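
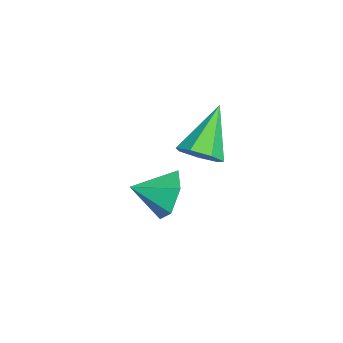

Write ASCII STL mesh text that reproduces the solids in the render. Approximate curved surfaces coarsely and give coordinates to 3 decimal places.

solid 
facet normal 0.689 -0.305 -0.657
outer loop
vertex 4.482 1.98 2.444
vertex 4.071 2.246 1.889
vertex 4.597 2.59 2.281
endloop
endfacet
facet normal 0.428 0.157 0.890
outer loop
vertex 4.482 1.98 2.444
vertex 4.597 2.59 2.281
vertex 2.789 2.814 3.111
endloop
endfacet
facet normal 0.689 -0.305 -0.657
outer loop
vertex 4.597 2.59 2.281
vertex 4.071 2.246 1.889
vertex 4.316 2.942 1.823
endloop
endfacet
facet normal 0.311 0.836 0.452
outer loop
vertex 4.597 2.59 2.281
vertex 4.316 2.942 1.823
vertex 2.789 2.814 3.111
endloop
endfacet
facet normal 0.690 -0.305 -0.657
outer loop
vertex 4.316 2.942 1.823
vertex 4.071 2.246 1.889
vertex 3.851 2.769 1.415
endloop
endfacet
facet normal -0.217 0.963 -0.161
outer loop
vertex 4.316 2.942 1.823
vertex 3.851 2.769 1.415
vertex 2.789 2.814 3.111
endloop
endfacet
facet normal 0.690 -0.305 -0.657
outer loop
vertex 3.851 2.769 1.415
vertex 4.071 2.246 1.889
vertex 3.552 2.203 1.364
endloop
endfacet
facet normal -0.755 0.442 -0.484
outer loop
vertex 3.851 2.769 1.415
vertex 3.552 2.203 1.364
vertex 2.789 2.814 3.111
endloop
endfacet
facet normal 0.689 -0.306 -0.657
outer loop
vertex 3.552 2.203 1.364
vertex 4.071 2.246 1.889
vertex 3.644 1.67 1.709
endloop
endfacet
facet normal -0.901 -0.334 -0.276
outer loop
vertex 3.552 2.203 1.364
vertex 3.644 1.67 1.709
vertex 2.789 2.814 3.111
endloop
endfacet
facet normal 0.689 -0.305 -0.658
outer loop
vertex 3.644 1.67 1.709
vertex 4.071 2.246 1.889
vertex 4.058 1.57 2.189
endloop
endfacet
facet normal -0.544 -0.781 0.306
outer loop
vertex 3.644 1.67 1.709
vertex 4.058 1.57 2.189
vertex 2.789 2.814 3.111
endloop
endfacet
facet normal 0.690 -0.305 -0.657
outer loop
vertex 4.058 1.57 2.189
vertex 4.071 2.246 1.889
vertex 4.482 1.98 2.444
endloop
endfacet
facet normal 0.048 -0.563 0.825
outer loop
vertex 4.058 1.57 2.189
vertex 4.482 1.98 2.444
vertex 2.789 2.814 3.111
endloop
endfacet
facet normal -0.106 0.923 -0.369
outer loop
vertex 3.233 1.089 -1.784
vertex 2.803 1.352 -1.003
vertex 3.727 1.43 -1.074
endloop
endfacet
facet normal 0.766 -0.594 -0.247
outer loop
vertex 3.233 1.089 -1.784
vertex 3.727 1.43 -1.074
vertex 2.937 0.188 -0.537
endloop
endfacet
facet normal -0.106 0.923 -0.369
outer loop
vertex 3.727 1.43 -1.074
vertex 2.803 1.352 -1.003
vertex 3.297 1.693 -0.292
endloop
endfacet
facet normal 0.799 -0.278 0.533
outer loop
vertex 3.727 1.43 -1.074
vertex 3.297 1.693 -0.292
vertex 2.937 0.188 -0.537
endloop
endfacet
facet normal -0.106 0.923 -0.369
outer loop
vertex 3.297 1.693 -0.292
vertex 2.803 1.352 -1.003
vertex 2.373 1.615 -0.221
endloop
endfacet
facet normal 0.091 -0.181 0.979
outer loop
vertex 3.297 1.693 -0.292
vertex 2.373 1.615 -0.221
vertex 2.937 0.188 -0.537
endloop
endfacet
facet normal -0.108 0.923 -0.370
outer loop
vertex 2.373 1.615 -0.221
vertex 2.803 1.352 -1.003
vertex 1.879 1.273 -0.931
endloop
endfacet
facet normal -0.651 -0.400 0.645
outer loop
vertex 2.373 1.615 -0.221
vertex 1.879 1.273 -0.931
vertex 2.937 0.188 -0.537
endloop
endfacet
facet normal -0.108 0.923 -0.370
outer loop
vertex 1.879 1.273 -0.931
vertex 2.803 1.352 -1.003
vertex 2.309 1.01 -1.713
endloop
endfacet
facet normal -0.684 -0.716 -0.135
outer loop
vertex 1.879 1.273 -0.931
vertex 2.309 1.01 -1.713
vertex 2.937 0.188 -0.537
endloop
endfacet
facet normal -0.107 0.923 -0.370
outer loop
vertex 2.309 1.01 -1.713
vertex 2.803 1.352 -1.003
vertex 3.233 1.089 -1.784
endloop
endfacet
facet normal 0.025 -0.813 -0.582
outer loop
vertex 2.309 1.01 -1.713
vertex 3.233 1.089 -1.784
vertex 2.937 0.188 -0.537
endloop
endfacet

endsolid


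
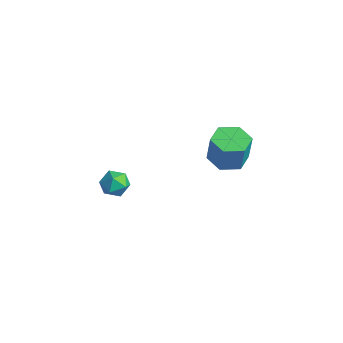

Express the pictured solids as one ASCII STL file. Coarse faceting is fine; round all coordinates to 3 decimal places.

solid 
facet normal -0.957 0.210 0.199
outer loop
vertex 0.672 -3.375 -0.895
vertex 0.501 -4.006 -1.052
vertex 0.667 -3.85 -0.419
endloop
endfacet
facet normal -0.521 0.607 0.600
outer loop
vertex 0.672 -3.375 -0.895
vertex 0.667 -3.85 -0.419
vertex 1.167 -3.4 -0.44
endloop
endfacet
facet normal -0.100 0.981 0.163
outer loop
vertex 0.672 -3.375 -0.895
vertex 1.167 -3.4 -0.44
vertex 1.31 -3.278 -1.086
endloop
endfacet
facet normal -0.276 0.816 -0.508
outer loop
vertex 0.672 -3.375 -0.895
vertex 1.31 -3.278 -1.086
vertex 0.898 -3.653 -1.464
endloop
endfacet
facet normal -0.806 0.339 -0.486
outer loop
vertex 0.672 -3.375 -0.895
vertex 0.898 -3.653 -1.464
vertex 0.501 -4.006 -1.052
endloop
endfacet
facet normal -0.108 0.165 0.980
outer loop
vertex 1.167 -3.4 -0.44
vertex 0.667 -3.85 -0.419
vertex 1.302 -4.047 -0.316
endloop
endfacet
facet normal -0.814 -0.477 0.331
outer loop
vertex 0.667 -3.85 -0.419
vertex 0.501 -4.006 -1.052
vertex 0.89 -4.422 -0.694
endloop
endfacet
facet normal -0.569 -0.268 -0.778
outer loop
vertex 0.501 -4.006 -1.052
vertex 0.898 -3.653 -1.464
vertex 1.033 -4.3 -1.34
endloop
endfacet
facet normal 0.288 0.504 -0.814
outer loop
vertex 0.898 -3.653 -1.464
vertex 1.31 -3.278 -1.086
vertex 1.533 -3.85 -1.361
endloop
endfacet
facet normal 0.574 0.772 0.273
outer loop
vertex 1.31 -3.278 -1.086
vertex 1.167 -3.4 -0.44
vertex 1.699 -3.694 -0.728
endloop
endfacet
facet normal 0.276 -0.816 0.508
outer loop
vertex 1.528 -4.325 -0.885
vertex 1.302 -4.047 -0.316
vertex 0.89 -4.422 -0.694
endloop
endfacet
facet normal 0.100 -0.981 -0.163
outer loop
vertex 1.528 -4.325 -0.885
vertex 0.89 -4.422 -0.694
vertex 1.033 -4.3 -1.34
endloop
endfacet
facet normal 0.521 -0.607 -0.600
outer loop
vertex 1.528 -4.325 -0.885
vertex 1.033 -4.3 -1.34
vertex 1.533 -3.85 -1.361
endloop
endfacet
facet normal 0.957 -0.210 -0.199
outer loop
vertex 1.528 -4.325 -0.885
vertex 1.533 -3.85 -1.361
vertex 1.699 -3.694 -0.728
endloop
endfacet
facet normal 0.806 -0.339 0.486
outer loop
vertex 1.528 -4.325 -0.885
vertex 1.699 -3.694 -0.728
vertex 1.302 -4.047 -0.316
endloop
endfacet
facet normal -0.288 -0.504 0.814
outer loop
vertex 0.89 -4.422 -0.694
vertex 1.302 -4.047 -0.316
vertex 0.667 -3.85 -0.419
endloop
endfacet
facet normal -0.574 -0.772 -0.273
outer loop
vertex 1.033 -4.3 -1.34
vertex 0.89 -4.422 -0.694
vertex 0.501 -4.006 -1.052
endloop
endfacet
facet normal 0.108 -0.165 -0.980
outer loop
vertex 1.533 -3.85 -1.361
vertex 1.033 -4.3 -1.34
vertex 0.898 -3.653 -1.464
endloop
endfacet
facet normal 0.814 0.477 -0.331
outer loop
vertex 1.699 -3.694 -0.728
vertex 1.533 -3.85 -1.361
vertex 1.31 -3.278 -1.086
endloop
endfacet
facet normal 0.569 0.268 0.778
outer loop
vertex 1.302 -4.047 -0.316
vertex 1.699 -3.694 -0.728
vertex 1.167 -3.4 -0.44
endloop
endfacet
facet normal -0.184 0.006 -0.983
outer loop
vertex 1.916 1.501 -1.925
vertex 1.074 1.424 -1.768
vertex 1.43 2.205 -1.83
endloop
endfacet
facet normal 0.805 0.575 -0.146
outer loop
vertex 1.916 1.501 -1.925
vertex 1.43 2.205 -1.83
vertex 2.169 1.492 -0.568
endloop
endfacet
facet normal 0.805 0.575 -0.146
outer loop
vertex 2.169 1.492 -0.568
vertex 1.43 2.205 -1.83
vertex 1.683 2.196 -0.473
endloop
endfacet
facet normal 0.183 -0.007 0.983
outer loop
vertex 2.169 1.492 -0.568
vertex 1.683 2.196 -0.473
vertex 1.326 1.416 -0.412
endloop
endfacet
facet normal -0.184 0.006 -0.983
outer loop
vertex 1.43 2.205 -1.83
vertex 1.074 1.424 -1.768
vertex 0.588 2.128 -1.673
endloop
endfacet
facet normal -0.087 0.996 0.023
outer loop
vertex 1.43 2.205 -1.83
vertex 0.588 2.128 -1.673
vertex 1.683 2.196 -0.473
endloop
endfacet
facet normal -0.087 0.996 0.023
outer loop
vertex 1.683 2.196 -0.473
vertex 0.588 2.128 -1.673
vertex 0.841 2.119 -0.317
endloop
endfacet
facet normal 0.183 -0.007 0.983
outer loop
vertex 1.683 2.196 -0.473
vertex 0.841 2.119 -0.317
vertex 1.326 1.416 -0.412
endloop
endfacet
facet normal -0.183 0.007 -0.983
outer loop
vertex 0.588 2.128 -1.673
vertex 1.074 1.424 -1.768
vertex 0.231 1.348 -1.612
endloop
endfacet
facet normal -0.891 0.421 0.169
outer loop
vertex 0.588 2.128 -1.673
vertex 0.231 1.348 -1.612
vertex 0.841 2.119 -0.317
endloop
endfacet
facet normal -0.891 0.421 0.169
outer loop
vertex 0.841 2.119 -0.317
vertex 0.231 1.348 -1.612
vertex 0.484 1.339 -0.255
endloop
endfacet
facet normal 0.184 -0.006 0.983
outer loop
vertex 0.841 2.119 -0.317
vertex 0.484 1.339 -0.255
vertex 1.326 1.416 -0.412
endloop
endfacet
facet normal -0.183 0.007 -0.983
outer loop
vertex 0.231 1.348 -1.612
vertex 1.074 1.424 -1.768
vertex 0.717 0.644 -1.707
endloop
endfacet
facet normal -0.805 -0.575 0.146
outer loop
vertex 0.231 1.348 -1.612
vertex 0.717 0.644 -1.707
vertex 0.484 1.339 -0.255
endloop
endfacet
facet normal -0.805 -0.575 0.146
outer loop
vertex 0.484 1.339 -0.255
vertex 0.717 0.644 -1.707
vertex 0.97 0.635 -0.35
endloop
endfacet
facet normal 0.184 -0.006 0.983
outer loop
vertex 0.484 1.339 -0.255
vertex 0.97 0.635 -0.35
vertex 1.326 1.416 -0.412
endloop
endfacet
facet normal -0.183 0.007 -0.983
outer loop
vertex 0.717 0.644 -1.707
vertex 1.074 1.424 -1.768
vertex 1.559 0.721 -1.863
endloop
endfacet
facet normal 0.087 -0.996 -0.023
outer loop
vertex 0.717 0.644 -1.707
vertex 1.559 0.721 -1.863
vertex 0.97 0.635 -0.35
endloop
endfacet
facet normal 0.087 -0.996 -0.023
outer loop
vertex 0.97 0.635 -0.35
vertex 1.559 0.721 -1.863
vertex 1.812 0.712 -0.507
endloop
endfacet
facet normal 0.184 -0.006 0.983
outer loop
vertex 0.97 0.635 -0.35
vertex 1.812 0.712 -0.507
vertex 1.326 1.416 -0.412
endloop
endfacet
facet normal -0.184 0.006 -0.983
outer loop
vertex 1.559 0.721 -1.863
vertex 1.074 1.424 -1.768
vertex 1.916 1.501 -1.925
endloop
endfacet
facet normal 0.891 -0.421 -0.169
outer loop
vertex 1.559 0.721 -1.863
vertex 1.916 1.501 -1.925
vertex 1.812 0.712 -0.507
endloop
endfacet
facet normal 0.891 -0.421 -0.169
outer loop
vertex 1.812 0.712 -0.507
vertex 1.916 1.501 -1.925
vertex 2.169 1.492 -0.568
endloop
endfacet
facet normal 0.183 -0.007 0.983
outer loop
vertex 1.812 0.712 -0.507
vertex 2.169 1.492 -0.568
vertex 1.326 1.416 -0.412
endloop
endfacet

endsolid


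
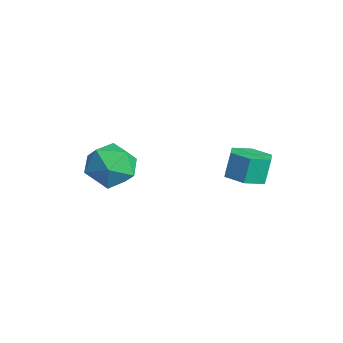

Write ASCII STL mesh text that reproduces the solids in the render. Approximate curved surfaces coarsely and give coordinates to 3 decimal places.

solid 
facet normal 0.185 -0.312 -0.932
outer loop
vertex 2.706 3.804 -0.811
vertex 1.971 3.42 -0.828
vertex 2.032 4.208 -1.08
endloop
endfacet
facet normal 0.555 0.816 -0.164
outer loop
vertex 2.706 3.804 -0.811
vertex 2.032 4.208 -1.08
vertex 2.505 4.145 0.204
endloop
endfacet
facet normal 0.554 0.816 -0.164
outer loop
vertex 2.505 4.145 0.204
vertex 2.032 4.208 -1.08
vertex 1.831 4.549 -0.064
endloop
endfacet
facet normal -0.184 0.312 0.932
outer loop
vertex 2.505 4.145 0.204
vertex 1.831 4.549 -0.064
vertex 1.769 3.76 0.188
endloop
endfacet
facet normal 0.185 -0.312 -0.932
outer loop
vertex 2.032 4.208 -1.08
vertex 1.971 3.42 -0.828
vertex 1.297 3.823 -1.097
endloop
endfacet
facet normal -0.426 0.829 -0.362
outer loop
vertex 2.032 4.208 -1.08
vertex 1.297 3.823 -1.097
vertex 1.831 4.549 -0.064
endloop
endfacet
facet normal -0.426 0.829 -0.362
outer loop
vertex 1.831 4.549 -0.064
vertex 1.297 3.823 -1.097
vertex 1.096 4.164 -0.081
endloop
endfacet
facet normal -0.185 0.312 0.932
outer loop
vertex 1.831 4.549 -0.064
vertex 1.096 4.164 -0.081
vertex 1.769 3.76 0.188
endloop
endfacet
facet normal 0.184 -0.314 -0.932
outer loop
vertex 1.297 3.823 -1.097
vertex 1.971 3.42 -0.828
vertex 1.235 3.035 -0.844
endloop
endfacet
facet normal -0.980 0.013 -0.198
outer loop
vertex 1.297 3.823 -1.097
vertex 1.235 3.035 -0.844
vertex 1.096 4.164 -0.081
endloop
endfacet
facet normal -0.980 0.014 -0.199
outer loop
vertex 1.096 4.164 -0.081
vertex 1.235 3.035 -0.844
vertex 1.034 3.376 0.171
endloop
endfacet
facet normal -0.185 0.313 0.932
outer loop
vertex 1.096 4.164 -0.081
vertex 1.034 3.376 0.171
vertex 1.769 3.76 0.188
endloop
endfacet
facet normal 0.184 -0.312 -0.932
outer loop
vertex 1.235 3.035 -0.844
vertex 1.971 3.42 -0.828
vertex 1.909 2.631 -0.576
endloop
endfacet
facet normal -0.554 -0.816 0.164
outer loop
vertex 1.235 3.035 -0.844
vertex 1.909 2.631 -0.576
vertex 1.034 3.376 0.171
endloop
endfacet
facet normal -0.555 -0.816 0.164
outer loop
vertex 1.034 3.376 0.171
vertex 1.909 2.631 -0.576
vertex 1.708 2.972 0.44
endloop
endfacet
facet normal -0.185 0.312 0.932
outer loop
vertex 1.034 3.376 0.171
vertex 1.708 2.972 0.44
vertex 1.769 3.76 0.188
endloop
endfacet
facet normal 0.185 -0.312 -0.932
outer loop
vertex 1.909 2.631 -0.576
vertex 1.971 3.42 -0.828
vertex 2.644 3.016 -0.559
endloop
endfacet
facet normal 0.426 -0.829 0.362
outer loop
vertex 1.909 2.631 -0.576
vertex 2.644 3.016 -0.559
vertex 1.708 2.972 0.44
endloop
endfacet
facet normal 0.426 -0.829 0.362
outer loop
vertex 1.708 2.972 0.44
vertex 2.644 3.016 -0.559
vertex 2.443 3.357 0.457
endloop
endfacet
facet normal -0.185 0.312 0.932
outer loop
vertex 1.708 2.972 0.44
vertex 2.443 3.357 0.457
vertex 1.769 3.76 0.188
endloop
endfacet
facet normal 0.185 -0.313 -0.932
outer loop
vertex 2.644 3.016 -0.559
vertex 1.971 3.42 -0.828
vertex 2.706 3.804 -0.811
endloop
endfacet
facet normal 0.980 -0.014 0.198
outer loop
vertex 2.644 3.016 -0.559
vertex 2.706 3.804 -0.811
vertex 2.443 3.357 0.457
endloop
endfacet
facet normal 0.980 -0.013 0.199
outer loop
vertex 2.443 3.357 0.457
vertex 2.706 3.804 -0.811
vertex 2.505 4.145 0.204
endloop
endfacet
facet normal -0.184 0.314 0.932
outer loop
vertex 2.443 3.357 0.457
vertex 2.505 4.145 0.204
vertex 1.769 3.76 0.188
endloop
endfacet
facet normal -0.296 0.796 -0.528
outer loop
vertex -2.241 0.685 -2.902
vertex -3.252 0.636 -2.41
vertex -2.43 1.249 -1.947
endloop
endfacet
facet normal 0.408 0.819 -0.403
outer loop
vertex -2.241 0.685 -2.902
vertex -2.43 1.249 -1.947
vertex -1.461 0.696 -2.091
endloop
endfacet
facet normal 0.700 0.228 -0.676
outer loop
vertex -2.241 0.685 -2.902
vertex -1.461 0.696 -2.091
vertex -1.684 -0.258 -2.644
endloop
endfacet
facet normal 0.178 -0.160 -0.971
outer loop
vertex -2.241 0.685 -2.902
vertex -1.684 -0.258 -2.644
vertex -2.791 -0.295 -2.841
endloop
endfacet
facet normal -0.437 0.191 -0.879
outer loop
vertex -2.241 0.685 -2.902
vertex -2.791 -0.295 -2.841
vertex -3.252 0.636 -2.41
endloop
endfacet
facet normal 0.506 0.808 0.303
outer loop
vertex -1.461 0.696 -2.091
vertex -2.43 1.249 -1.947
vertex -1.989 0.655 -1.099
endloop
endfacet
facet normal -0.631 0.770 0.101
outer loop
vertex -2.43 1.249 -1.947
vertex -3.252 0.636 -2.41
vertex -3.096 0.618 -1.296
endloop
endfacet
facet normal -0.859 -0.210 -0.466
outer loop
vertex -3.252 0.636 -2.41
vertex -2.791 -0.295 -2.841
vertex -3.319 -0.336 -1.849
endloop
endfacet
facet normal 0.135 -0.777 -0.615
outer loop
vertex -2.791 -0.295 -2.841
vertex -1.684 -0.258 -2.644
vertex -2.35 -0.889 -1.993
endloop
endfacet
facet normal 0.979 -0.148 -0.140
outer loop
vertex -1.684 -0.258 -2.644
vertex -1.461 0.696 -2.091
vertex -1.528 -0.276 -1.53
endloop
endfacet
facet normal -0.178 0.160 0.971
outer loop
vertex -2.539 -0.325 -1.038
vertex -1.989 0.655 -1.099
vertex -3.096 0.618 -1.296
endloop
endfacet
facet normal -0.700 -0.228 0.676
outer loop
vertex -2.539 -0.325 -1.038
vertex -3.096 0.618 -1.296
vertex -3.319 -0.336 -1.849
endloop
endfacet
facet normal -0.408 -0.819 0.403
outer loop
vertex -2.539 -0.325 -1.038
vertex -3.319 -0.336 -1.849
vertex -2.35 -0.889 -1.993
endloop
endfacet
facet normal 0.296 -0.796 0.528
outer loop
vertex -2.539 -0.325 -1.038
vertex -2.35 -0.889 -1.993
vertex -1.528 -0.276 -1.53
endloop
endfacet
facet normal 0.437 -0.191 0.879
outer loop
vertex -2.539 -0.325 -1.038
vertex -1.528 -0.276 -1.53
vertex -1.989 0.655 -1.099
endloop
endfacet
facet normal -0.135 0.777 0.615
outer loop
vertex -3.096 0.618 -1.296
vertex -1.989 0.655 -1.099
vertex -2.43 1.249 -1.947
endloop
endfacet
facet normal -0.979 0.148 0.140
outer loop
vertex -3.319 -0.336 -1.849
vertex -3.096 0.618 -1.296
vertex -3.252 0.636 -2.41
endloop
endfacet
facet normal -0.506 -0.808 -0.303
outer loop
vertex -2.35 -0.889 -1.993
vertex -3.319 -0.336 -1.849
vertex -2.791 -0.295 -2.841
endloop
endfacet
facet normal 0.631 -0.770 -0.101
outer loop
vertex -1.528 -0.276 -1.53
vertex -2.35 -0.889 -1.993
vertex -1.684 -0.258 -2.644
endloop
endfacet
facet normal 0.859 0.210 0.466
outer loop
vertex -1.989 0.655 -1.099
vertex -1.528 -0.276 -1.53
vertex -1.461 0.696 -2.091
endloop
endfacet

endsolid


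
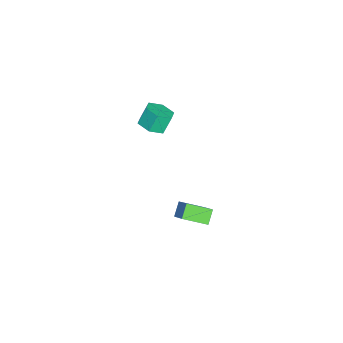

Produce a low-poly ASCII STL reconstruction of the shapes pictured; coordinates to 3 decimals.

solid 
facet normal -0.663 -0.334 -0.670
outer loop
vertex 2.549 -1.629 -3.808
vertex 1.917 -1.465 -3.265
vertex 2.436 -0.393 -4.313
endloop
endfacet
facet normal 0.745 -0.193 -0.639
outer loop
vertex 3.303 0.045 -3.435
vertex 2.549 -1.629 -3.808
vertex 2.436 -0.393 -4.313
endloop
endfacet
facet normal -0.662 -0.335 -0.671
outer loop
vertex 2.436 -0.393 -4.313
vertex 1.917 -1.465 -3.265
vertex 1.803 -0.229 -3.77
endloop
endfacet
facet normal -0.084 0.922 -0.377
outer loop
vertex 1.803 -0.229 -3.77
vertex 3.303 0.045 -3.435
vertex 2.436 -0.393 -4.313
endloop
endfacet
facet normal 0.084 -0.922 0.377
outer loop
vertex 2.549 -1.629 -3.808
vertex 2.784 -1.027 -2.387
vertex 1.917 -1.465 -3.265
endloop
endfacet
facet normal 0.744 -0.193 -0.640
outer loop
vertex 3.417 -1.191 -2.93
vertex 2.549 -1.629 -3.808
vertex 3.303 0.045 -3.435
endloop
endfacet
facet normal 0.084 -0.922 0.377
outer loop
vertex 3.417 -1.191 -2.93
vertex 2.784 -1.027 -2.387
vertex 2.549 -1.629 -3.808
endloop
endfacet
facet normal -0.745 0.192 0.639
outer loop
vertex 1.917 -1.465 -3.265
vertex 2.784 -1.027 -2.387
vertex 1.803 -0.229 -3.77
endloop
endfacet
facet normal -0.084 0.922 -0.377
outer loop
vertex 2.671 0.209 -2.892
vertex 3.303 0.045 -3.435
vertex 1.803 -0.229 -3.77
endloop
endfacet
facet normal -0.744 0.193 0.639
outer loop
vertex 1.803 -0.229 -3.77
vertex 2.784 -1.027 -2.387
vertex 2.671 0.209 -2.892
endloop
endfacet
facet normal 0.663 0.335 0.670
outer loop
vertex 2.671 0.209 -2.892
vertex 3.417 -1.191 -2.93
vertex 3.303 0.045 -3.435
endloop
endfacet
facet normal 0.662 0.335 0.671
outer loop
vertex 2.784 -1.027 -2.387
vertex 3.417 -1.191 -2.93
vertex 2.671 0.209 -2.892
endloop
endfacet
facet normal 0.316 -0.364 -0.876
outer loop
vertex 1.955 -2.197 2.275
vertex 1.478 -2.772 2.342
vertex 1.259 -2.141 2.001
endloop
endfacet
facet normal 0.198 0.928 -0.314
outer loop
vertex 1.955 -2.197 2.275
vertex 1.259 -2.141 2.001
vertex 1.638 -1.833 3.151
endloop
endfacet
facet normal 0.199 0.928 -0.314
outer loop
vertex 1.638 -1.833 3.151
vertex 1.259 -2.141 2.001
vertex 0.943 -1.777 2.877
endloop
endfacet
facet normal -0.316 0.364 0.876
outer loop
vertex 1.638 -1.833 3.151
vertex 0.943 -1.777 2.877
vertex 1.162 -2.408 3.218
endloop
endfacet
facet normal 0.317 -0.363 -0.876
outer loop
vertex 1.259 -2.141 2.001
vertex 1.478 -2.772 2.342
vertex 0.783 -2.716 2.067
endloop
endfacet
facet normal -0.704 0.529 -0.474
outer loop
vertex 1.259 -2.141 2.001
vertex 0.783 -2.716 2.067
vertex 0.943 -1.777 2.877
endloop
endfacet
facet normal -0.703 0.529 -0.474
outer loop
vertex 0.943 -1.777 2.877
vertex 0.783 -2.716 2.067
vertex 0.466 -2.352 2.943
endloop
endfacet
facet normal -0.317 0.363 0.876
outer loop
vertex 0.943 -1.777 2.877
vertex 0.466 -2.352 2.943
vertex 1.162 -2.408 3.218
endloop
endfacet
facet normal 0.317 -0.365 -0.876
outer loop
vertex 0.783 -2.716 2.067
vertex 1.478 -2.772 2.342
vertex 1.002 -3.347 2.409
endloop
endfacet
facet normal -0.902 -0.400 -0.160
outer loop
vertex 0.783 -2.716 2.067
vertex 1.002 -3.347 2.409
vertex 0.466 -2.352 2.943
endloop
endfacet
facet normal -0.902 -0.400 -0.160
outer loop
vertex 0.466 -2.352 2.943
vertex 1.002 -3.347 2.409
vertex 0.685 -2.983 3.285
endloop
endfacet
facet normal -0.317 0.365 0.876
outer loop
vertex 0.466 -2.352 2.943
vertex 0.685 -2.983 3.285
vertex 1.162 -2.408 3.218
endloop
endfacet
facet normal 0.316 -0.364 -0.876
outer loop
vertex 1.002 -3.347 2.409
vertex 1.478 -2.772 2.342
vertex 1.697 -3.403 2.683
endloop
endfacet
facet normal -0.199 -0.928 0.314
outer loop
vertex 1.002 -3.347 2.409
vertex 1.697 -3.403 2.683
vertex 0.685 -2.983 3.285
endloop
endfacet
facet normal -0.198 -0.928 0.314
outer loop
vertex 0.685 -2.983 3.285
vertex 1.697 -3.403 2.683
vertex 1.381 -3.039 3.559
endloop
endfacet
facet normal -0.316 0.364 0.876
outer loop
vertex 0.685 -2.983 3.285
vertex 1.381 -3.039 3.559
vertex 1.162 -2.408 3.218
endloop
endfacet
facet normal 0.317 -0.363 -0.876
outer loop
vertex 1.697 -3.403 2.683
vertex 1.478 -2.772 2.342
vertex 2.174 -2.828 2.617
endloop
endfacet
facet normal 0.704 -0.529 0.474
outer loop
vertex 1.697 -3.403 2.683
vertex 2.174 -2.828 2.617
vertex 1.381 -3.039 3.559
endloop
endfacet
facet normal 0.704 -0.528 0.474
outer loop
vertex 1.381 -3.039 3.559
vertex 2.174 -2.828 2.617
vertex 1.857 -2.464 3.493
endloop
endfacet
facet normal -0.317 0.363 0.876
outer loop
vertex 1.381 -3.039 3.559
vertex 1.857 -2.464 3.493
vertex 1.162 -2.408 3.218
endloop
endfacet
facet normal 0.317 -0.365 -0.876
outer loop
vertex 2.174 -2.828 2.617
vertex 1.478 -2.772 2.342
vertex 1.955 -2.197 2.275
endloop
endfacet
facet normal 0.902 0.400 0.160
outer loop
vertex 2.174 -2.828 2.617
vertex 1.955 -2.197 2.275
vertex 1.857 -2.464 3.493
endloop
endfacet
facet normal 0.902 0.400 0.160
outer loop
vertex 1.857 -2.464 3.493
vertex 1.955 -2.197 2.275
vertex 1.638 -1.833 3.151
endloop
endfacet
facet normal -0.317 0.365 0.876
outer loop
vertex 1.857 -2.464 3.493
vertex 1.638 -1.833 3.151
vertex 1.162 -2.408 3.218
endloop
endfacet

endsolid


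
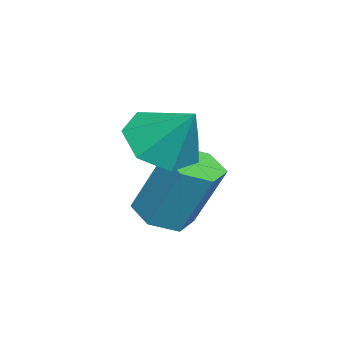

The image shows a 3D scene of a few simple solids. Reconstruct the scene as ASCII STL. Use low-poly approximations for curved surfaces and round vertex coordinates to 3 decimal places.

solid 
facet normal -0.363 -0.582 -0.728
outer loop
vertex -0.951 0.589 -1.516
vertex -1.752 0.888 -1.356
vertex -1.155 1.203 -1.905
endloop
endfacet
facet normal 0.950 0.312 -0.005
outer loop
vertex -0.951 0.589 -1.516
vertex -1.155 1.203 -1.905
vertex -1.288 1.632 -0.424
endloop
endfacet
facet normal -0.363 -0.581 -0.728
outer loop
vertex -1.155 1.203 -1.905
vertex -1.752 0.888 -1.356
vertex -1.809 1.58 -1.88
endloop
endfacet
facet normal 0.483 0.852 -0.203
outer loop
vertex -1.155 1.203 -1.905
vertex -1.809 1.58 -1.88
vertex -1.288 1.632 -0.424
endloop
endfacet
facet normal -0.362 -0.581 -0.728
outer loop
vertex -1.809 1.58 -1.88
vertex -1.752 0.888 -1.356
vertex -2.42 1.436 -1.461
endloop
endfacet
facet normal -0.204 0.978 0.038
outer loop
vertex -1.809 1.58 -1.88
vertex -2.42 1.436 -1.461
vertex -1.288 1.632 -0.424
endloop
endfacet
facet normal -0.362 -0.581 -0.729
outer loop
vertex -2.42 1.436 -1.461
vertex -1.752 0.888 -1.356
vertex -2.528 0.879 -0.963
endloop
endfacet
facet normal -0.596 0.596 0.538
outer loop
vertex -2.42 1.436 -1.461
vertex -2.528 0.879 -0.963
vertex -1.288 1.632 -0.424
endloop
endfacet
facet normal -0.362 -0.581 -0.729
outer loop
vertex -2.528 0.879 -0.963
vertex -1.752 0.888 -1.356
vertex -2.052 0.329 -0.761
endloop
endfacet
facet normal -0.396 -0.005 0.918
outer loop
vertex -2.528 0.879 -0.963
vertex -2.052 0.329 -0.761
vertex -1.288 1.632 -0.424
endloop
endfacet
facet normal -0.362 -0.581 -0.729
outer loop
vertex -2.052 0.329 -0.761
vertex -1.752 0.888 -1.356
vertex -1.35 0.2 -1.007
endloop
endfacet
facet normal 0.245 -0.375 0.894
outer loop
vertex -2.052 0.329 -0.761
vertex -1.35 0.2 -1.007
vertex -1.288 1.632 -0.424
endloop
endfacet
facet normal -0.363 -0.581 -0.728
outer loop
vertex -1.35 0.2 -1.007
vertex -1.752 0.888 -1.356
vertex -0.951 0.589 -1.516
endloop
endfacet
facet normal 0.844 -0.233 0.483
outer loop
vertex -1.35 0.2 -1.007
vertex -0.951 0.589 -1.516
vertex -1.288 1.632 -0.424
endloop
endfacet
facet normal -0.116 -0.421 -0.900
outer loop
vertex -1.239 0.721 -3.363
vertex -1.885 0.857 -3.343
vertex -1.463 1.294 -3.602
endloop
endfacet
facet normal 0.933 0.263 -0.244
outer loop
vertex -1.239 0.721 -3.363
vertex -1.463 1.294 -3.602
vertex -1.05 1.407 -1.897
endloop
endfacet
facet normal 0.934 0.262 -0.244
outer loop
vertex -1.05 1.407 -1.897
vertex -1.463 1.294 -3.602
vertex -1.273 1.98 -2.136
endloop
endfacet
facet normal 0.117 0.421 0.900
outer loop
vertex -1.05 1.407 -1.897
vertex -1.273 1.98 -2.136
vertex -1.695 1.543 -1.877
endloop
endfacet
facet normal -0.116 -0.421 -0.900
outer loop
vertex -1.463 1.294 -3.602
vertex -1.885 0.857 -3.343
vertex -2.109 1.43 -3.582
endloop
endfacet
facet normal 0.172 0.883 -0.436
outer loop
vertex -1.463 1.294 -3.602
vertex -2.109 1.43 -3.582
vertex -1.273 1.98 -2.136
endloop
endfacet
facet normal 0.172 0.883 -0.436
outer loop
vertex -1.273 1.98 -2.136
vertex -2.109 1.43 -3.582
vertex -1.919 2.116 -2.116
endloop
endfacet
facet normal 0.116 0.421 0.900
outer loop
vertex -1.273 1.98 -2.136
vertex -1.919 2.116 -2.116
vertex -1.695 1.543 -1.877
endloop
endfacet
facet normal -0.117 -0.421 -0.900
outer loop
vertex -2.109 1.43 -3.582
vertex -1.885 0.857 -3.343
vertex -2.53 0.993 -3.323
endloop
endfacet
facet normal -0.761 0.620 -0.191
outer loop
vertex -2.109 1.43 -3.582
vertex -2.53 0.993 -3.323
vertex -1.919 2.116 -2.116
endloop
endfacet
facet normal -0.760 0.620 -0.192
outer loop
vertex -1.919 2.116 -2.116
vertex -2.53 0.993 -3.323
vertex -2.341 1.679 -1.857
endloop
endfacet
facet normal 0.116 0.421 0.900
outer loop
vertex -1.919 2.116 -2.116
vertex -2.341 1.679 -1.857
vertex -1.695 1.543 -1.877
endloop
endfacet
facet normal -0.117 -0.421 -0.900
outer loop
vertex -2.53 0.993 -3.323
vertex -1.885 0.857 -3.343
vertex -2.307 0.42 -3.084
endloop
endfacet
facet normal -0.934 -0.262 0.243
outer loop
vertex -2.53 0.993 -3.323
vertex -2.307 0.42 -3.084
vertex -2.341 1.679 -1.857
endloop
endfacet
facet normal -0.933 -0.263 0.244
outer loop
vertex -2.341 1.679 -1.857
vertex -2.307 0.42 -3.084
vertex -2.117 1.106 -1.618
endloop
endfacet
facet normal 0.116 0.421 0.900
outer loop
vertex -2.341 1.679 -1.857
vertex -2.117 1.106 -1.618
vertex -1.695 1.543 -1.877
endloop
endfacet
facet normal -0.116 -0.421 -0.900
outer loop
vertex -2.307 0.42 -3.084
vertex -1.885 0.857 -3.343
vertex -1.661 0.284 -3.104
endloop
endfacet
facet normal -0.172 -0.883 0.436
outer loop
vertex -2.307 0.42 -3.084
vertex -1.661 0.284 -3.104
vertex -2.117 1.106 -1.618
endloop
endfacet
facet normal -0.172 -0.883 0.436
outer loop
vertex -2.117 1.106 -1.618
vertex -1.661 0.284 -3.104
vertex -1.471 0.97 -1.638
endloop
endfacet
facet normal 0.116 0.421 0.900
outer loop
vertex -2.117 1.106 -1.618
vertex -1.471 0.97 -1.638
vertex -1.695 1.543 -1.877
endloop
endfacet
facet normal -0.116 -0.421 -0.900
outer loop
vertex -1.661 0.284 -3.104
vertex -1.885 0.857 -3.343
vertex -1.239 0.721 -3.363
endloop
endfacet
facet normal 0.760 -0.621 0.192
outer loop
vertex -1.661 0.284 -3.104
vertex -1.239 0.721 -3.363
vertex -1.471 0.97 -1.638
endloop
endfacet
facet normal 0.761 -0.620 0.192
outer loop
vertex -1.471 0.97 -1.638
vertex -1.239 0.721 -3.363
vertex -1.05 1.407 -1.897
endloop
endfacet
facet normal 0.117 0.421 0.900
outer loop
vertex -1.471 0.97 -1.638
vertex -1.05 1.407 -1.897
vertex -1.695 1.543 -1.877
endloop
endfacet

endsolid


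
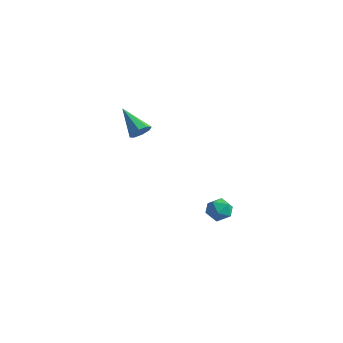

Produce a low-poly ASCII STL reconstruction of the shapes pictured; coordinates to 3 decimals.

solid 
facet normal -0.763 0.555 0.330
outer loop
vertex 1.372 1.956 -2.95
vertex 1.098 1.364 -2.587
vertex 1.579 1.822 -2.245
endloop
endfacet
facet normal -0.179 0.956 0.234
outer loop
vertex 1.372 1.956 -2.95
vertex 1.579 1.822 -2.245
vertex 2.086 2.04 -2.748
endloop
endfacet
facet normal 0.022 0.894 -0.448
outer loop
vertex 1.372 1.956 -2.95
vertex 2.086 2.04 -2.748
vertex 1.918 1.717 -3.4
endloop
endfacet
facet normal -0.438 0.457 -0.774
outer loop
vertex 1.372 1.956 -2.95
vertex 1.918 1.717 -3.4
vertex 1.307 1.3 -3.3
endloop
endfacet
facet normal -0.923 0.248 -0.293
outer loop
vertex 1.372 1.956 -2.95
vertex 1.307 1.3 -3.3
vertex 1.098 1.364 -2.587
endloop
endfacet
facet normal 0.342 0.686 0.642
outer loop
vertex 2.086 2.04 -2.748
vertex 1.579 1.822 -2.245
vertex 2.253 1.5 -2.26
endloop
endfacet
facet normal -0.604 0.040 0.796
outer loop
vertex 1.579 1.822 -2.245
vertex 1.098 1.364 -2.587
vertex 1.642 1.083 -2.16
endloop
endfacet
facet normal -0.863 -0.458 -0.212
outer loop
vertex 1.098 1.364 -2.587
vertex 1.307 1.3 -3.3
vertex 1.474 0.76 -2.812
endloop
endfacet
facet normal -0.080 -0.121 -0.990
outer loop
vertex 1.307 1.3 -3.3
vertex 1.918 1.717 -3.4
vertex 1.981 0.978 -3.315
endloop
endfacet
facet normal 0.665 0.586 -0.462
outer loop
vertex 1.918 1.717 -3.4
vertex 2.086 2.04 -2.748
vertex 2.462 1.436 -2.973
endloop
endfacet
facet normal 0.438 -0.457 0.774
outer loop
vertex 2.188 0.844 -2.61
vertex 2.253 1.5 -2.26
vertex 1.642 1.083 -2.16
endloop
endfacet
facet normal -0.022 -0.894 0.448
outer loop
vertex 2.188 0.844 -2.61
vertex 1.642 1.083 -2.16
vertex 1.474 0.76 -2.812
endloop
endfacet
facet normal 0.179 -0.956 -0.234
outer loop
vertex 2.188 0.844 -2.61
vertex 1.474 0.76 -2.812
vertex 1.981 0.978 -3.315
endloop
endfacet
facet normal 0.763 -0.555 -0.330
outer loop
vertex 2.188 0.844 -2.61
vertex 1.981 0.978 -3.315
vertex 2.462 1.436 -2.973
endloop
endfacet
facet normal 0.923 -0.248 0.293
outer loop
vertex 2.188 0.844 -2.61
vertex 2.462 1.436 -2.973
vertex 2.253 1.5 -2.26
endloop
endfacet
facet normal 0.080 0.121 0.990
outer loop
vertex 1.642 1.083 -2.16
vertex 2.253 1.5 -2.26
vertex 1.579 1.822 -2.245
endloop
endfacet
facet normal -0.665 -0.586 0.462
outer loop
vertex 1.474 0.76 -2.812
vertex 1.642 1.083 -2.16
vertex 1.098 1.364 -2.587
endloop
endfacet
facet normal -0.342 -0.686 -0.642
outer loop
vertex 1.981 0.978 -3.315
vertex 1.474 0.76 -2.812
vertex 1.307 1.3 -3.3
endloop
endfacet
facet normal 0.604 -0.040 -0.796
outer loop
vertex 2.462 1.436 -2.973
vertex 1.981 0.978 -3.315
vertex 1.918 1.717 -3.4
endloop
endfacet
facet normal 0.863 0.458 0.212
outer loop
vertex 2.253 1.5 -2.26
vertex 2.462 1.436 -2.973
vertex 2.086 2.04 -2.748
endloop
endfacet
facet normal 0.788 -0.128 -0.602
outer loop
vertex 0.361 -2.654 3.82
vertex 0.128 -2.286 3.437
vertex 0.484 -2.234 3.892
endloop
endfacet
facet normal 0.283 -0.242 0.928
outer loop
vertex 0.361 -2.654 3.82
vertex 0.484 -2.234 3.892
vertex -1.188 -2.074 4.443
endloop
endfacet
facet normal 0.788 -0.128 -0.602
outer loop
vertex 0.484 -2.234 3.892
vertex 0.128 -2.286 3.437
vertex 0.399 -1.844 3.698
endloop
endfacet
facet normal 0.316 0.477 0.820
outer loop
vertex 0.484 -2.234 3.892
vertex 0.399 -1.844 3.698
vertex -1.188 -2.074 4.443
endloop
endfacet
facet normal 0.788 -0.128 -0.602
outer loop
vertex 0.399 -1.844 3.698
vertex 0.128 -2.286 3.437
vertex 0.155 -1.713 3.351
endloop
endfacet
facet normal 0.023 0.941 0.339
outer loop
vertex 0.399 -1.844 3.698
vertex 0.155 -1.713 3.351
vertex -1.188 -2.074 4.443
endloop
endfacet
facet normal 0.787 -0.128 -0.603
outer loop
vertex 0.155 -1.713 3.351
vertex 0.128 -2.286 3.437
vertex -0.105 -1.917 3.055
endloop
endfacet
facet normal -0.424 0.876 -0.231
outer loop
vertex 0.155 -1.713 3.351
vertex -0.105 -1.917 3.055
vertex -1.188 -2.074 4.443
endloop
endfacet
facet normal 0.788 -0.126 -0.602
outer loop
vertex -0.105 -1.917 3.055
vertex 0.128 -2.286 3.437
vertex -0.228 -2.337 2.982
endloop
endfacet
facet normal -0.764 0.321 -0.560
outer loop
vertex -0.105 -1.917 3.055
vertex -0.228 -2.337 2.982
vertex -1.188 -2.074 4.443
endloop
endfacet
facet normal 0.788 -0.126 -0.603
outer loop
vertex -0.228 -2.337 2.982
vertex 0.128 -2.286 3.437
vertex -0.142 -2.727 3.176
endloop
endfacet
facet normal -0.797 -0.401 -0.452
outer loop
vertex -0.228 -2.337 2.982
vertex -0.142 -2.727 3.176
vertex -1.188 -2.074 4.443
endloop
endfacet
facet normal 0.788 -0.126 -0.602
outer loop
vertex -0.142 -2.727 3.176
vertex 0.128 -2.286 3.437
vertex 0.102 -2.859 3.523
endloop
endfacet
facet normal -0.505 -0.862 0.027
outer loop
vertex -0.142 -2.727 3.176
vertex 0.102 -2.859 3.523
vertex -1.188 -2.074 4.443
endloop
endfacet
facet normal 0.789 -0.126 -0.601
outer loop
vertex 0.102 -2.859 3.523
vertex 0.128 -2.286 3.437
vertex 0.361 -2.654 3.82
endloop
endfacet
facet normal -0.057 -0.798 0.600
outer loop
vertex 0.102 -2.859 3.523
vertex 0.361 -2.654 3.82
vertex -1.188 -2.074 4.443
endloop
endfacet

endsolid


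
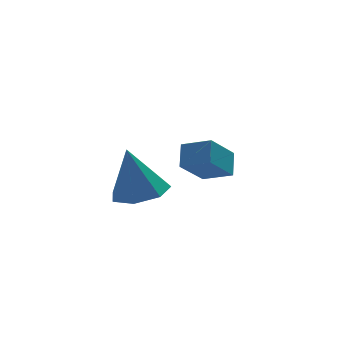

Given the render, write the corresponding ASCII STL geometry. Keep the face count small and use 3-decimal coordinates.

solid 
facet normal 0.173 -0.180 -0.968
outer loop
vertex -1.229 0.907 -0.488
vertex -1.89 0.475 -0.526
vertex -1.8 1.249 -0.654
endloop
endfacet
facet normal 0.401 0.843 0.358
outer loop
vertex -1.229 0.907 -0.488
vertex -1.8 1.249 -0.654
vertex -2.15 0.745 0.926
endloop
endfacet
facet normal 0.174 -0.180 -0.968
outer loop
vertex -1.8 1.249 -0.654
vertex -1.89 0.475 -0.526
vertex -2.438 1.008 -0.724
endloop
endfacet
facet normal -0.366 0.907 0.208
outer loop
vertex -1.8 1.249 -0.654
vertex -2.438 1.008 -0.724
vertex -2.15 0.745 0.926
endloop
endfacet
facet normal 0.175 -0.180 -0.968
outer loop
vertex -2.438 1.008 -0.724
vertex -1.89 0.475 -0.526
vertex -2.663 0.365 -0.645
endloop
endfacet
facet normal -0.913 0.346 0.215
outer loop
vertex -2.438 1.008 -0.724
vertex -2.663 0.365 -0.645
vertex -2.15 0.745 0.926
endloop
endfacet
facet normal 0.175 -0.181 -0.968
outer loop
vertex -2.663 0.365 -0.645
vertex -1.89 0.475 -0.526
vertex -2.306 -0.195 -0.476
endloop
endfacet
facet normal -0.830 -0.417 0.372
outer loop
vertex -2.663 0.365 -0.645
vertex -2.306 -0.195 -0.476
vertex -2.15 0.745 0.926
endloop
endfacet
facet normal 0.174 -0.180 -0.968
outer loop
vertex -2.306 -0.195 -0.476
vertex -1.89 0.475 -0.526
vertex -1.635 -0.251 -0.345
endloop
endfacet
facet normal -0.177 -0.808 0.562
outer loop
vertex -2.306 -0.195 -0.476
vertex -1.635 -0.251 -0.345
vertex -2.15 0.745 0.926
endloop
endfacet
facet normal 0.174 -0.180 -0.968
outer loop
vertex -1.635 -0.251 -0.345
vertex -1.89 0.475 -0.526
vertex -1.156 0.239 -0.35
endloop
endfacet
facet normal 0.552 -0.533 0.641
outer loop
vertex -1.635 -0.251 -0.345
vertex -1.156 0.239 -0.35
vertex -2.15 0.745 0.926
endloop
endfacet
facet normal 0.174 -0.181 -0.968
outer loop
vertex -1.156 0.239 -0.35
vertex -1.89 0.475 -0.526
vertex -1.229 0.907 -0.488
endloop
endfacet
facet normal 0.810 0.202 0.551
outer loop
vertex -1.156 0.239 -0.35
vertex -1.229 0.907 -0.488
vertex -2.15 0.745 0.926
endloop
endfacet
facet normal -0.651 -0.307 0.695
outer loop
vertex 0.599 1.959 -0.8
vertex 0.859 2.531 -0.304
vertex -0.039 2.543 -1.14
endloop
endfacet
facet normal -0.325 -0.715 -0.619
outer loop
vertex 0.781 2.929 -2.016
vertex 0.599 1.959 -0.8
vertex -0.039 2.543 -1.14
endloop
endfacet
facet normal -0.651 -0.305 0.695
outer loop
vertex -0.039 2.543 -1.14
vertex 0.859 2.531 -0.304
vertex 0.221 3.115 -0.645
endloop
endfacet
facet normal -0.686 0.628 -0.366
outer loop
vertex 0.221 3.115 -0.645
vertex 0.781 2.929 -2.016
vertex -0.039 2.543 -1.14
endloop
endfacet
facet normal 0.686 -0.629 0.365
outer loop
vertex 0.599 1.959 -0.8
vertex 1.679 2.917 -1.18
vertex 0.859 2.531 -0.304
endloop
endfacet
facet normal -0.324 -0.715 -0.619
outer loop
vertex 1.419 2.345 -1.675
vertex 0.599 1.959 -0.8
vertex 0.781 2.929 -2.016
endloop
endfacet
facet normal 0.686 -0.629 0.366
outer loop
vertex 1.419 2.345 -1.675
vertex 1.679 2.917 -1.18
vertex 0.599 1.959 -0.8
endloop
endfacet
facet normal 0.324 0.716 0.619
outer loop
vertex 0.859 2.531 -0.304
vertex 1.679 2.917 -1.18
vertex 0.221 3.115 -0.645
endloop
endfacet
facet normal -0.686 0.629 -0.366
outer loop
vertex 1.041 3.501 -1.52
vertex 0.781 2.929 -2.016
vertex 0.221 3.115 -0.645
endloop
endfacet
facet normal 0.324 0.715 0.619
outer loop
vertex 0.221 3.115 -0.645
vertex 1.679 2.917 -1.18
vertex 1.041 3.501 -1.52
endloop
endfacet
facet normal 0.651 0.306 -0.694
outer loop
vertex 1.041 3.501 -1.52
vertex 1.419 2.345 -1.675
vertex 0.781 2.929 -2.016
endloop
endfacet
facet normal 0.650 0.306 -0.695
outer loop
vertex 1.679 2.917 -1.18
vertex 1.419 2.345 -1.675
vertex 1.041 3.501 -1.52
endloop
endfacet

endsolid


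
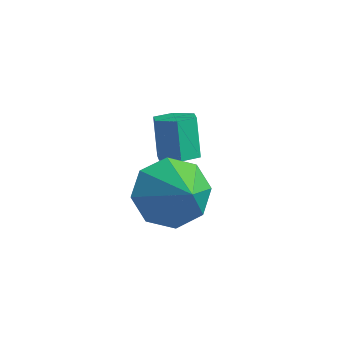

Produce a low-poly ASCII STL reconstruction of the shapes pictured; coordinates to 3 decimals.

solid 
facet normal -0.778 0.305 -0.550
outer loop
vertex -0.113 1.393 0.851
vertex -0.679 1.04 1.456
vertex -0.286 1.842 1.345
endloop
endfacet
facet normal 0.919 0.392 -0.035
outer loop
vertex -0.113 1.393 0.851
vertex -0.286 1.842 1.345
vertex 0.239 0.68 2.104
endloop
endfacet
facet normal -0.777 0.305 -0.550
outer loop
vertex -0.286 1.842 1.345
vertex -0.679 1.04 1.456
vertex -0.689 1.821 1.903
endloop
endfacet
facet normal 0.636 0.602 0.482
outer loop
vertex -0.286 1.842 1.345
vertex -0.689 1.821 1.903
vertex 0.239 0.68 2.104
endloop
endfacet
facet normal -0.778 0.305 -0.550
outer loop
vertex -0.689 1.821 1.903
vertex -0.679 1.04 1.456
vertex -1.086 1.342 2.199
endloop
endfacet
facet normal 0.243 0.356 0.902
outer loop
vertex -0.689 1.821 1.903
vertex -1.086 1.342 2.199
vertex 0.239 0.68 2.104
endloop
endfacet
facet normal -0.777 0.305 -0.550
outer loop
vertex -1.086 1.342 2.199
vertex -0.679 1.04 1.456
vertex -1.245 0.687 2.06
endloop
endfacet
facet normal -0.030 -0.201 0.979
outer loop
vertex -1.086 1.342 2.199
vertex -1.245 0.687 2.06
vertex 0.239 0.68 2.104
endloop
endfacet
facet normal -0.777 0.305 -0.550
outer loop
vertex -1.245 0.687 2.06
vertex -0.679 1.04 1.456
vertex -1.072 0.238 1.567
endloop
endfacet
facet normal -0.023 -0.743 0.669
outer loop
vertex -1.245 0.687 2.06
vertex -1.072 0.238 1.567
vertex 0.239 0.68 2.104
endloop
endfacet
facet normal -0.778 0.305 -0.549
outer loop
vertex -1.072 0.238 1.567
vertex -0.679 1.04 1.456
vertex -0.669 0.259 1.008
endloop
endfacet
facet normal 0.260 -0.954 0.151
outer loop
vertex -1.072 0.238 1.567
vertex -0.669 0.259 1.008
vertex 0.239 0.68 2.104
endloop
endfacet
facet normal -0.778 0.305 -0.549
outer loop
vertex -0.669 0.259 1.008
vertex -0.679 1.04 1.456
vertex -0.272 0.738 0.712
endloop
endfacet
facet normal 0.653 -0.708 -0.269
outer loop
vertex -0.669 0.259 1.008
vertex -0.272 0.738 0.712
vertex 0.239 0.68 2.104
endloop
endfacet
facet normal -0.778 0.305 -0.549
outer loop
vertex -0.272 0.738 0.712
vertex -0.679 1.04 1.456
vertex -0.113 1.393 0.851
endloop
endfacet
facet normal 0.926 -0.151 -0.346
outer loop
vertex -0.272 0.738 0.712
vertex -0.113 1.393 0.851
vertex 0.239 0.68 2.104
endloop
endfacet
facet normal 0.320 -0.224 -0.921
outer loop
vertex -1.977 2.735 0.829
vertex -2.344 3.057 0.623
vertex -1.864 3.245 0.744
endloop
endfacet
facet normal 0.923 -0.145 0.356
outer loop
vertex -1.977 2.735 0.829
vertex -1.864 3.245 0.744
vertex -2.329 2.98 1.842
endloop
endfacet
facet normal 0.923 -0.147 0.355
outer loop
vertex -2.329 2.98 1.842
vertex -1.864 3.245 0.744
vertex -2.215 3.491 1.757
endloop
endfacet
facet normal -0.317 0.224 0.921
outer loop
vertex -2.329 2.98 1.842
vertex -2.215 3.491 1.757
vertex -2.696 3.303 1.637
endloop
endfacet
facet normal 0.319 -0.222 -0.921
outer loop
vertex -1.864 3.245 0.744
vertex -2.344 3.057 0.623
vertex -2.231 3.568 0.539
endloop
endfacet
facet normal 0.648 0.761 0.040
outer loop
vertex -1.864 3.245 0.744
vertex -2.231 3.568 0.539
vertex -2.215 3.491 1.757
endloop
endfacet
facet normal 0.648 0.761 0.040
outer loop
vertex -2.215 3.491 1.757
vertex -2.231 3.568 0.539
vertex -2.582 3.814 1.552
endloop
endfacet
facet normal -0.317 0.224 0.921
outer loop
vertex -2.215 3.491 1.757
vertex -2.582 3.814 1.552
vertex -2.696 3.303 1.637
endloop
endfacet
facet normal 0.319 -0.222 -0.921
outer loop
vertex -2.231 3.568 0.539
vertex -2.344 3.057 0.623
vertex -2.711 3.38 0.418
endloop
endfacet
facet normal -0.276 0.908 -0.316
outer loop
vertex -2.231 3.568 0.539
vertex -2.711 3.38 0.418
vertex -2.582 3.814 1.552
endloop
endfacet
facet normal -0.277 0.907 -0.316
outer loop
vertex -2.582 3.814 1.552
vertex -2.711 3.38 0.418
vertex -3.063 3.625 1.431
endloop
endfacet
facet normal -0.320 0.224 0.921
outer loop
vertex -2.582 3.814 1.552
vertex -3.063 3.625 1.431
vertex -2.696 3.303 1.637
endloop
endfacet
facet normal 0.317 -0.224 -0.921
outer loop
vertex -2.711 3.38 0.418
vertex -2.344 3.057 0.623
vertex -2.825 2.869 0.503
endloop
endfacet
facet normal -0.923 0.147 -0.356
outer loop
vertex -2.711 3.38 0.418
vertex -2.825 2.869 0.503
vertex -3.063 3.625 1.431
endloop
endfacet
facet normal -0.923 0.145 -0.355
outer loop
vertex -3.063 3.625 1.431
vertex -2.825 2.869 0.503
vertex -3.176 3.115 1.516
endloop
endfacet
facet normal -0.320 0.224 0.921
outer loop
vertex -3.063 3.625 1.431
vertex -3.176 3.115 1.516
vertex -2.696 3.303 1.637
endloop
endfacet
facet normal 0.317 -0.224 -0.921
outer loop
vertex -2.825 2.869 0.503
vertex -2.344 3.057 0.623
vertex -2.458 2.546 0.708
endloop
endfacet
facet normal -0.648 -0.761 -0.040
outer loop
vertex -2.825 2.869 0.503
vertex -2.458 2.546 0.708
vertex -3.176 3.115 1.516
endloop
endfacet
facet normal -0.648 -0.761 -0.040
outer loop
vertex -3.176 3.115 1.516
vertex -2.458 2.546 0.708
vertex -2.809 2.792 1.721
endloop
endfacet
facet normal -0.319 0.222 0.921
outer loop
vertex -3.176 3.115 1.516
vertex -2.809 2.792 1.721
vertex -2.696 3.303 1.637
endloop
endfacet
facet normal 0.320 -0.224 -0.921
outer loop
vertex -2.458 2.546 0.708
vertex -2.344 3.057 0.623
vertex -1.977 2.735 0.829
endloop
endfacet
facet normal 0.277 -0.907 0.316
outer loop
vertex -2.458 2.546 0.708
vertex -1.977 2.735 0.829
vertex -2.809 2.792 1.721
endloop
endfacet
facet normal 0.276 -0.908 0.316
outer loop
vertex -2.809 2.792 1.721
vertex -1.977 2.735 0.829
vertex -2.329 2.98 1.842
endloop
endfacet
facet normal -0.319 0.222 0.921
outer loop
vertex -2.809 2.792 1.721
vertex -2.329 2.98 1.842
vertex -2.696 3.303 1.637
endloop
endfacet

endsolid


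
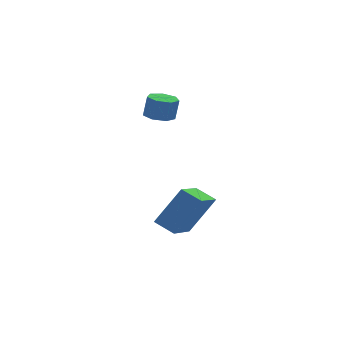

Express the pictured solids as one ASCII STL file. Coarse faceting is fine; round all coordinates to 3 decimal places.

solid 
facet normal -0.182 -0.014 -0.983
outer loop
vertex 2.77 -0.034 0.338
vertex 2.136 -0.277 0.459
vertex 2.343 0.379 0.411
endloop
endfacet
facet normal 0.677 0.724 -0.135
outer loop
vertex 2.77 -0.034 0.338
vertex 2.343 0.379 0.411
vertex 2.959 -0.02 1.361
endloop
endfacet
facet normal 0.677 0.724 -0.135
outer loop
vertex 2.959 -0.02 1.361
vertex 2.343 0.379 0.411
vertex 2.531 0.394 1.434
endloop
endfacet
facet normal 0.181 0.013 0.983
outer loop
vertex 2.959 -0.02 1.361
vertex 2.531 0.394 1.434
vertex 2.324 -0.263 1.481
endloop
endfacet
facet normal -0.182 -0.015 -0.983
outer loop
vertex 2.343 0.379 0.411
vertex 2.136 -0.277 0.459
vertex 1.76 0.298 0.52
endloop
endfacet
facet normal -0.136 0.991 0.010
outer loop
vertex 2.343 0.379 0.411
vertex 1.76 0.298 0.52
vertex 2.531 0.394 1.434
endloop
endfacet
facet normal -0.137 0.990 0.012
outer loop
vertex 2.531 0.394 1.434
vertex 1.76 0.298 0.52
vertex 1.948 0.312 1.543
endloop
endfacet
facet normal 0.182 0.013 0.983
outer loop
vertex 2.531 0.394 1.434
vertex 1.948 0.312 1.543
vertex 2.324 -0.263 1.481
endloop
endfacet
facet normal -0.180 -0.013 -0.984
outer loop
vertex 1.76 0.298 0.52
vertex 2.136 -0.277 0.459
vertex 1.46 -0.216 0.582
endloop
endfacet
facet normal -0.846 0.512 0.149
outer loop
vertex 1.76 0.298 0.52
vertex 1.46 -0.216 0.582
vertex 1.948 0.312 1.543
endloop
endfacet
facet normal -0.846 0.512 0.149
outer loop
vertex 1.948 0.312 1.543
vertex 1.46 -0.216 0.582
vertex 1.648 -0.202 1.605
endloop
endfacet
facet normal 0.182 0.013 0.983
outer loop
vertex 1.948 0.312 1.543
vertex 1.648 -0.202 1.605
vertex 2.324 -0.263 1.481
endloop
endfacet
facet normal -0.180 -0.015 -0.984
outer loop
vertex 1.46 -0.216 0.582
vertex 2.136 -0.277 0.459
vertex 1.669 -0.776 0.552
endloop
endfacet
facet normal -0.920 -0.352 0.174
outer loop
vertex 1.46 -0.216 0.582
vertex 1.669 -0.776 0.552
vertex 1.648 -0.202 1.605
endloop
endfacet
facet normal -0.919 -0.353 0.174
outer loop
vertex 1.648 -0.202 1.605
vertex 1.669 -0.776 0.552
vertex 1.857 -0.762 1.574
endloop
endfacet
facet normal 0.182 0.013 0.983
outer loop
vertex 1.648 -0.202 1.605
vertex 1.857 -0.762 1.574
vertex 2.324 -0.263 1.481
endloop
endfacet
facet normal -0.182 -0.013 -0.983
outer loop
vertex 1.669 -0.776 0.552
vertex 2.136 -0.277 0.459
vertex 2.229 -0.961 0.451
endloop
endfacet
facet normal -0.302 -0.951 0.069
outer loop
vertex 1.669 -0.776 0.552
vertex 2.229 -0.961 0.451
vertex 1.857 -0.762 1.574
endloop
endfacet
facet normal -0.300 -0.952 0.069
outer loop
vertex 1.857 -0.762 1.574
vertex 2.229 -0.961 0.451
vertex 2.418 -0.946 1.474
endloop
endfacet
facet normal 0.180 0.015 0.984
outer loop
vertex 1.857 -0.762 1.574
vertex 2.418 -0.946 1.474
vertex 2.324 -0.263 1.481
endloop
endfacet
facet normal -0.181 -0.013 -0.983
outer loop
vertex 2.229 -0.961 0.451
vertex 2.136 -0.277 0.459
vertex 2.72 -0.63 0.356
endloop
endfacet
facet normal 0.545 -0.834 -0.088
outer loop
vertex 2.229 -0.961 0.451
vertex 2.72 -0.63 0.356
vertex 2.418 -0.946 1.474
endloop
endfacet
facet normal 0.545 -0.834 -0.089
outer loop
vertex 2.418 -0.946 1.474
vertex 2.72 -0.63 0.356
vertex 2.908 -0.616 1.379
endloop
endfacet
facet normal 0.181 0.015 0.983
outer loop
vertex 2.418 -0.946 1.474
vertex 2.908 -0.616 1.379
vertex 2.324 -0.263 1.481
endloop
endfacet
facet normal -0.182 -0.014 -0.983
outer loop
vertex 2.72 -0.63 0.356
vertex 2.136 -0.277 0.459
vertex 2.77 -0.034 0.338
endloop
endfacet
facet normal 0.980 -0.088 -0.179
outer loop
vertex 2.72 -0.63 0.356
vertex 2.77 -0.034 0.338
vertex 2.908 -0.616 1.379
endloop
endfacet
facet normal 0.980 -0.089 -0.180
outer loop
vertex 2.908 -0.616 1.379
vertex 2.77 -0.034 0.338
vertex 2.959 -0.02 1.361
endloop
endfacet
facet normal 0.180 0.014 0.983
outer loop
vertex 2.908 -0.616 1.379
vertex 2.959 -0.02 1.361
vertex 2.324 -0.263 1.481
endloop
endfacet
facet normal -0.573 -0.003 -0.820
outer loop
vertex 1.481 -4.099 -4.454
vertex 0.876 -3.379 -4.034
vertex 2.642 -2.647 -5.27
endloop
endfacet
facet normal 0.588 -0.699 -0.408
outer loop
vertex 3.804 -2.641 -3.606
vertex 1.481 -4.099 -4.454
vertex 2.642 -2.647 -5.27
endloop
endfacet
facet normal -0.572 -0.003 -0.820
outer loop
vertex 2.642 -2.647 -5.27
vertex 0.876 -3.379 -4.034
vertex 2.036 -1.927 -4.85
endloop
endfacet
facet normal 0.572 0.715 -0.402
outer loop
vertex 2.036 -1.927 -4.85
vertex 3.804 -2.641 -3.606
vertex 2.642 -2.647 -5.27
endloop
endfacet
facet normal -0.572 -0.715 0.402
outer loop
vertex 1.481 -4.099 -4.454
vertex 2.038 -3.373 -2.37
vertex 0.876 -3.379 -4.034
endloop
endfacet
facet normal 0.588 -0.699 -0.408
outer loop
vertex 2.644 -4.093 -2.79
vertex 1.481 -4.099 -4.454
vertex 3.804 -2.641 -3.606
endloop
endfacet
facet normal -0.571 -0.715 0.402
outer loop
vertex 2.644 -4.093 -2.79
vertex 2.038 -3.373 -2.37
vertex 1.481 -4.099 -4.454
endloop
endfacet
facet normal -0.588 0.699 0.408
outer loop
vertex 0.876 -3.379 -4.034
vertex 2.038 -3.373 -2.37
vertex 2.036 -1.927 -4.85
endloop
endfacet
facet normal 0.572 0.715 -0.402
outer loop
vertex 3.199 -1.921 -3.186
vertex 3.804 -2.641 -3.606
vertex 2.036 -1.927 -4.85
endloop
endfacet
facet normal -0.587 0.699 0.408
outer loop
vertex 2.036 -1.927 -4.85
vertex 2.038 -3.373 -2.37
vertex 3.199 -1.921 -3.186
endloop
endfacet
facet normal 0.573 0.003 0.820
outer loop
vertex 3.199 -1.921 -3.186
vertex 2.644 -4.093 -2.79
vertex 3.804 -2.641 -3.606
endloop
endfacet
facet normal 0.572 0.003 0.820
outer loop
vertex 2.038 -3.373 -2.37
vertex 2.644 -4.093 -2.79
vertex 3.199 -1.921 -3.186
endloop
endfacet

endsolid


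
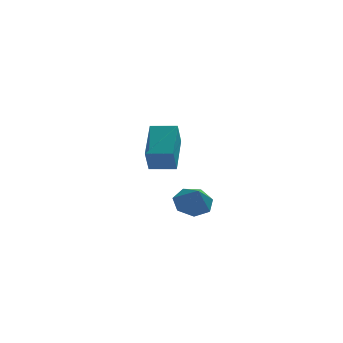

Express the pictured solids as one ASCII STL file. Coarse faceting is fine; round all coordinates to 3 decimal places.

solid 
facet normal -0.966 0.254 -0.054
outer loop
vertex -1.664 0.954 3.588
vertex -1.264 2.682 4.555
vertex -1.444 1.545 2.44
endloop
endfacet
facet normal -0.198 -0.855 -0.478
outer loop
vertex -0.276 1.238 2.505
vertex -1.664 0.954 3.588
vertex -1.444 1.545 2.44
endloop
endfacet
facet normal -0.966 0.254 -0.054
outer loop
vertex -1.444 1.545 2.44
vertex -1.264 2.682 4.555
vertex -1.044 3.273 3.407
endloop
endfacet
facet normal 0.167 0.452 -0.876
outer loop
vertex -1.044 3.273 3.407
vertex -0.276 1.238 2.505
vertex -1.444 1.545 2.44
endloop
endfacet
facet normal -0.167 -0.452 0.876
outer loop
vertex -1.664 0.954 3.588
vertex -0.096 2.375 4.62
vertex -1.264 2.682 4.555
endloop
endfacet
facet normal -0.198 -0.855 -0.478
outer loop
vertex -0.496 0.647 3.653
vertex -1.664 0.954 3.588
vertex -0.276 1.238 2.505
endloop
endfacet
facet normal -0.167 -0.452 0.876
outer loop
vertex -0.496 0.647 3.653
vertex -0.096 2.375 4.62
vertex -1.664 0.954 3.588
endloop
endfacet
facet normal 0.198 0.855 0.478
outer loop
vertex -1.264 2.682 4.555
vertex -0.096 2.375 4.62
vertex -1.044 3.273 3.407
endloop
endfacet
facet normal 0.167 0.452 -0.876
outer loop
vertex 0.124 2.966 3.472
vertex -0.276 1.238 2.505
vertex -1.044 3.273 3.407
endloop
endfacet
facet normal 0.198 0.855 0.478
outer loop
vertex -1.044 3.273 3.407
vertex -0.096 2.375 4.62
vertex 0.124 2.966 3.472
endloop
endfacet
facet normal 0.966 -0.254 0.054
outer loop
vertex 0.124 2.966 3.472
vertex -0.496 0.647 3.653
vertex -0.276 1.238 2.505
endloop
endfacet
facet normal 0.966 -0.254 0.054
outer loop
vertex -0.096 2.375 4.62
vertex -0.496 0.647 3.653
vertex 0.124 2.966 3.472
endloop
endfacet
facet normal -0.101 0.611 -0.785
outer loop
vertex 0.268 -2.386 2.792
vertex -0.139 -2.999 2.367
vertex -0.465 -2.401 2.875
endloop
endfacet
facet normal 0.100 0.331 0.938
outer loop
vertex 0.268 -2.386 2.792
vertex -0.465 -2.401 2.875
vertex -0.021 -3.721 3.293
endloop
endfacet
facet normal -0.100 0.612 -0.785
outer loop
vertex -0.465 -2.401 2.875
vertex -0.139 -2.999 2.367
vertex -0.952 -2.865 2.575
endloop
endfacet
facet normal -0.569 0.068 0.819
outer loop
vertex -0.465 -2.401 2.875
vertex -0.952 -2.865 2.575
vertex -0.021 -3.721 3.293
endloop
endfacet
facet normal -0.100 0.611 -0.785
outer loop
vertex -0.952 -2.865 2.575
vertex -0.139 -2.999 2.367
vertex -0.828 -3.431 2.119
endloop
endfacet
facet normal -0.768 -0.495 0.406
outer loop
vertex -0.952 -2.865 2.575
vertex -0.828 -3.431 2.119
vertex -0.021 -3.721 3.293
endloop
endfacet
facet normal -0.101 0.611 -0.785
outer loop
vertex -0.828 -3.431 2.119
vertex -0.139 -2.999 2.367
vertex -0.185 -3.672 1.849
endloop
endfacet
facet normal -0.348 -0.937 0.008
outer loop
vertex -0.828 -3.431 2.119
vertex -0.185 -3.672 1.849
vertex -0.021 -3.721 3.293
endloop
endfacet
facet normal -0.101 0.611 -0.785
outer loop
vertex -0.185 -3.672 1.849
vertex -0.139 -2.999 2.367
vertex 0.492 -3.406 1.969
endloop
endfacet
facet normal 0.376 -0.924 -0.074
outer loop
vertex -0.185 -3.672 1.849
vertex 0.492 -3.406 1.969
vertex -0.021 -3.721 3.293
endloop
endfacet
facet normal -0.100 0.612 -0.785
outer loop
vertex 0.492 -3.406 1.969
vertex -0.139 -2.999 2.367
vertex 0.694 -2.834 2.389
endloop
endfacet
facet normal 0.857 -0.465 0.221
outer loop
vertex 0.492 -3.406 1.969
vertex 0.694 -2.834 2.389
vertex -0.021 -3.721 3.293
endloop
endfacet
facet normal -0.100 0.611 -0.785
outer loop
vertex 0.694 -2.834 2.389
vertex -0.139 -2.999 2.367
vertex 0.268 -2.386 2.792
endloop
endfacet
facet normal 0.734 0.093 0.672
outer loop
vertex 0.694 -2.834 2.389
vertex 0.268 -2.386 2.792
vertex -0.021 -3.721 3.293
endloop
endfacet

endsolid


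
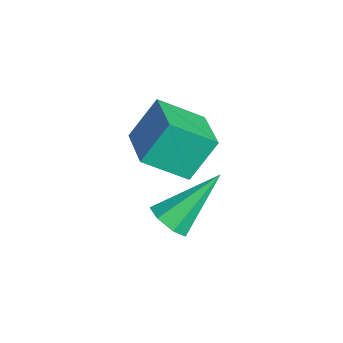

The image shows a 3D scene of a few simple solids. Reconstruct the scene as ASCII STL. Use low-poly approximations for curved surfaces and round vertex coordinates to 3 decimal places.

solid 
facet normal -0.971 0.093 -0.221
outer loop
vertex -4.81 -3.957 1.709
vertex -4.524 -2.832 0.925
vertex -4.644 -4.734 0.654
endloop
endfacet
facet normal -0.204 -0.803 0.560
outer loop
vertex -3.236 -4.868 0.975
vertex -4.81 -3.957 1.709
vertex -4.644 -4.734 0.654
endloop
endfacet
facet normal -0.971 0.093 -0.221
outer loop
vertex -4.644 -4.734 0.654
vertex -4.524 -2.832 0.925
vertex -4.358 -3.609 -0.129
endloop
endfacet
facet normal 0.126 -0.588 -0.799
outer loop
vertex -4.358 -3.609 -0.129
vertex -3.236 -4.868 0.975
vertex -4.644 -4.734 0.654
endloop
endfacet
facet normal -0.126 0.589 0.799
outer loop
vertex -4.81 -3.957 1.709
vertex -3.116 -2.966 1.246
vertex -4.524 -2.832 0.925
endloop
endfacet
facet normal -0.204 -0.803 0.560
outer loop
vertex -3.402 -4.091 2.029
vertex -4.81 -3.957 1.709
vertex -3.236 -4.868 0.975
endloop
endfacet
facet normal -0.126 0.588 0.799
outer loop
vertex -3.402 -4.091 2.029
vertex -3.116 -2.966 1.246
vertex -4.81 -3.957 1.709
endloop
endfacet
facet normal 0.204 0.803 -0.560
outer loop
vertex -4.524 -2.832 0.925
vertex -3.116 -2.966 1.246
vertex -4.358 -3.609 -0.129
endloop
endfacet
facet normal 0.126 -0.589 -0.799
outer loop
vertex -2.95 -3.743 0.191
vertex -3.236 -4.868 0.975
vertex -4.358 -3.609 -0.129
endloop
endfacet
facet normal 0.204 0.803 -0.560
outer loop
vertex -4.358 -3.609 -0.129
vertex -3.116 -2.966 1.246
vertex -2.95 -3.743 0.191
endloop
endfacet
facet normal 0.971 -0.093 0.221
outer loop
vertex -2.95 -3.743 0.191
vertex -3.402 -4.091 2.029
vertex -3.236 -4.868 0.975
endloop
endfacet
facet normal 0.971 -0.093 0.221
outer loop
vertex -3.116 -2.966 1.246
vertex -3.402 -4.091 2.029
vertex -2.95 -3.743 0.191
endloop
endfacet
facet normal 0.131 -0.751 -0.647
outer loop
vertex -2.591 -4.265 -1.365
vertex -3.167 -4.202 -1.555
vertex -2.665 -3.93 -1.769
endloop
endfacet
facet normal 0.905 0.395 0.161
outer loop
vertex -2.591 -4.265 -1.365
vertex -2.665 -3.93 -1.769
vertex -3.413 -2.798 -0.345
endloop
endfacet
facet normal 0.131 -0.751 -0.648
outer loop
vertex -2.665 -3.93 -1.769
vertex -3.167 -4.202 -1.555
vertex -3.117 -3.8 -2.011
endloop
endfacet
facet normal 0.445 0.800 -0.402
outer loop
vertex -2.665 -3.93 -1.769
vertex -3.117 -3.8 -2.011
vertex -3.413 -2.798 -0.345
endloop
endfacet
facet normal 0.132 -0.751 -0.647
outer loop
vertex -3.117 -3.8 -2.011
vertex -3.167 -4.202 -1.555
vertex -3.607 -3.973 -1.91
endloop
endfacet
facet normal -0.378 0.762 -0.526
outer loop
vertex -3.117 -3.8 -2.011
vertex -3.607 -3.973 -1.91
vertex -3.413 -2.798 -0.345
endloop
endfacet
facet normal 0.132 -0.750 -0.648
outer loop
vertex -3.607 -3.973 -1.91
vertex -3.167 -4.202 -1.555
vertex -3.766 -4.319 -1.542
endloop
endfacet
facet normal -0.944 0.310 -0.116
outer loop
vertex -3.607 -3.973 -1.91
vertex -3.766 -4.319 -1.542
vertex -3.413 -2.798 -0.345
endloop
endfacet
facet normal 0.133 -0.752 -0.646
outer loop
vertex -3.766 -4.319 -1.542
vertex -3.167 -4.202 -1.555
vertex -3.474 -4.576 -1.183
endloop
endfacet
facet normal -0.827 -0.216 0.518
outer loop
vertex -3.766 -4.319 -1.542
vertex -3.474 -4.576 -1.183
vertex -3.413 -2.798 -0.345
endloop
endfacet
facet normal 0.131 -0.751 -0.647
outer loop
vertex -3.474 -4.576 -1.183
vertex -3.167 -4.202 -1.555
vertex -2.951 -4.552 -1.105
endloop
endfacet
facet normal -0.115 -0.420 0.900
outer loop
vertex -3.474 -4.576 -1.183
vertex -2.951 -4.552 -1.105
vertex -3.413 -2.798 -0.345
endloop
endfacet
facet normal 0.131 -0.751 -0.647
outer loop
vertex -2.951 -4.552 -1.105
vertex -3.167 -4.202 -1.555
vertex -2.591 -4.265 -1.365
endloop
endfacet
facet normal 0.654 -0.149 0.741
outer loop
vertex -2.951 -4.552 -1.105
vertex -2.591 -4.265 -1.365
vertex -3.413 -2.798 -0.345
endloop
endfacet

endsolid


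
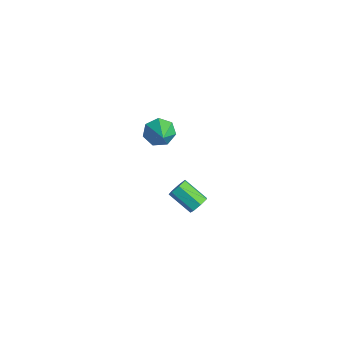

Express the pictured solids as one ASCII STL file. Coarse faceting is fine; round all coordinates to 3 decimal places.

solid 
facet normal -0.813 0.272 -0.514
outer loop
vertex 0.372 -2.057 1.82
vertex -0.076 -2.244 2.43
vertex 0.258 -1.559 2.264
endloop
endfacet
facet normal 0.857 0.438 -0.272
outer loop
vertex 0.372 -2.057 1.82
vertex 0.258 -1.559 2.264
vertex 1.096 -2.636 3.17
endloop
endfacet
facet normal -0.813 0.272 -0.515
outer loop
vertex 0.258 -1.559 2.264
vertex -0.076 -2.244 2.43
vertex -0.108 -1.577 2.833
endloop
endfacet
facet normal 0.550 0.745 0.377
outer loop
vertex 0.258 -1.559 2.264
vertex -0.108 -1.577 2.833
vertex 1.096 -2.636 3.17
endloop
endfacet
facet normal -0.814 0.271 -0.513
outer loop
vertex -0.108 -1.577 2.833
vertex -0.076 -2.244 2.43
vertex -0.449 -2.098 3.099
endloop
endfacet
facet normal 0.098 0.401 0.911
outer loop
vertex -0.108 -1.577 2.833
vertex -0.449 -2.098 3.099
vertex 1.096 -2.636 3.17
endloop
endfacet
facet normal -0.814 0.273 -0.513
outer loop
vertex -0.449 -2.098 3.099
vertex -0.076 -2.244 2.43
vertex -0.51 -2.728 2.861
endloop
endfacet
facet normal -0.159 -0.335 0.929
outer loop
vertex -0.449 -2.098 3.099
vertex -0.51 -2.728 2.861
vertex 1.096 -2.636 3.17
endloop
endfacet
facet normal -0.814 0.272 -0.514
outer loop
vertex -0.51 -2.728 2.861
vertex -0.076 -2.244 2.43
vertex -0.244 -2.995 2.299
endloop
endfacet
facet normal -0.028 -0.908 0.418
outer loop
vertex -0.51 -2.728 2.861
vertex -0.244 -2.995 2.299
vertex 1.096 -2.636 3.17
endloop
endfacet
facet normal -0.814 0.272 -0.514
outer loop
vertex -0.244 -2.995 2.299
vertex -0.076 -2.244 2.43
vertex 0.149 -2.696 1.835
endloop
endfacet
facet normal 0.393 -0.888 -0.239
outer loop
vertex -0.244 -2.995 2.299
vertex 0.149 -2.696 1.835
vertex 1.096 -2.636 3.17
endloop
endfacet
facet normal -0.814 0.272 -0.514
outer loop
vertex 0.149 -2.696 1.835
vertex -0.076 -2.244 2.43
vertex 0.372 -2.057 1.82
endloop
endfacet
facet normal 0.787 -0.288 -0.546
outer loop
vertex 0.149 -2.696 1.835
vertex 0.372 -2.057 1.82
vertex 1.096 -2.636 3.17
endloop
endfacet
facet normal 0.728 0.426 -0.537
outer loop
vertex 0.343 -0.289 -3.707
vertex -0.032 -0.191 -4.138
vertex 0.099 0.151 -3.689
endloop
endfacet
facet normal 0.484 0.234 0.844
outer loop
vertex 0.343 -0.289 -3.707
vertex 0.099 0.151 -3.689
vertex -0.714 -0.907 -2.93
endloop
endfacet
facet normal 0.484 0.234 0.844
outer loop
vertex -0.714 -0.907 -2.93
vertex 0.099 0.151 -3.689
vertex -0.958 -0.467 -2.912
endloop
endfacet
facet normal -0.729 -0.426 0.535
outer loop
vertex -0.714 -0.907 -2.93
vertex -0.958 -0.467 -2.912
vertex -1.088 -0.809 -3.362
endloop
endfacet
facet normal 0.729 0.426 -0.537
outer loop
vertex 0.099 0.151 -3.689
vertex -0.032 -0.191 -4.138
vertex -0.243 0.333 -4.009
endloop
endfacet
facet normal -0.077 0.829 0.554
outer loop
vertex 0.099 0.151 -3.689
vertex -0.243 0.333 -4.009
vertex -0.958 -0.467 -2.912
endloop
endfacet
facet normal -0.078 0.829 0.554
outer loop
vertex -0.958 -0.467 -2.912
vertex -0.243 0.333 -4.009
vertex -1.3 -0.285 -3.233
endloop
endfacet
facet normal -0.729 -0.427 0.535
outer loop
vertex -0.958 -0.467 -2.912
vertex -1.3 -0.285 -3.233
vertex -1.088 -0.809 -3.362
endloop
endfacet
facet normal 0.730 0.426 -0.535
outer loop
vertex -0.243 0.333 -4.009
vertex -0.032 -0.191 -4.138
vertex -0.426 0.121 -4.427
endloop
endfacet
facet normal -0.580 0.800 -0.152
outer loop
vertex -0.243 0.333 -4.009
vertex -0.426 0.121 -4.427
vertex -1.3 -0.285 -3.233
endloop
endfacet
facet normal -0.580 0.800 -0.152
outer loop
vertex -1.3 -0.285 -3.233
vertex -0.426 0.121 -4.427
vertex -1.483 -0.497 -3.651
endloop
endfacet
facet normal -0.729 -0.427 0.535
outer loop
vertex -1.3 -0.285 -3.233
vertex -1.483 -0.497 -3.651
vertex -1.088 -0.809 -3.362
endloop
endfacet
facet normal 0.730 0.426 -0.535
outer loop
vertex -0.426 0.121 -4.427
vertex -0.032 -0.191 -4.138
vertex -0.312 -0.327 -4.628
endloop
endfacet
facet normal -0.646 0.170 -0.744
outer loop
vertex -0.426 0.121 -4.427
vertex -0.312 -0.327 -4.628
vertex -1.483 -0.497 -3.651
endloop
endfacet
facet normal -0.646 0.168 -0.745
outer loop
vertex -1.483 -0.497 -3.651
vertex -0.312 -0.327 -4.628
vertex -1.369 -0.945 -3.851
endloop
endfacet
facet normal -0.729 -0.425 0.537
outer loop
vertex -1.483 -0.497 -3.651
vertex -1.369 -0.945 -3.851
vertex -1.088 -0.809 -3.362
endloop
endfacet
facet normal 0.728 0.428 -0.535
outer loop
vertex -0.312 -0.327 -4.628
vertex -0.032 -0.191 -4.138
vertex 0.014 -0.672 -4.46
endloop
endfacet
facet normal -0.225 -0.590 -0.775
outer loop
vertex -0.312 -0.327 -4.628
vertex 0.014 -0.672 -4.46
vertex -1.369 -0.945 -3.851
endloop
endfacet
facet normal -0.225 -0.590 -0.775
outer loop
vertex -1.369 -0.945 -3.851
vertex 0.014 -0.672 -4.46
vertex -1.043 -1.29 -3.683
endloop
endfacet
facet normal -0.728 -0.426 0.537
outer loop
vertex -1.369 -0.945 -3.851
vertex -1.043 -1.29 -3.683
vertex -1.088 -0.809 -3.362
endloop
endfacet
facet normal 0.729 0.428 -0.535
outer loop
vertex 0.014 -0.672 -4.46
vertex -0.032 -0.191 -4.138
vertex 0.305 -0.655 -4.05
endloop
endfacet
facet normal 0.365 -0.904 -0.222
outer loop
vertex 0.014 -0.672 -4.46
vertex 0.305 -0.655 -4.05
vertex -1.043 -1.29 -3.683
endloop
endfacet
facet normal 0.365 -0.904 -0.222
outer loop
vertex -1.043 -1.29 -3.683
vertex 0.305 -0.655 -4.05
vertex -0.752 -1.273 -3.273
endloop
endfacet
facet normal -0.730 -0.426 0.535
outer loop
vertex -1.043 -1.29 -3.683
vertex -0.752 -1.273 -3.273
vertex -1.088 -0.809 -3.362
endloop
endfacet
facet normal 0.728 0.427 -0.536
outer loop
vertex 0.305 -0.655 -4.05
vertex -0.032 -0.191 -4.138
vertex 0.343 -0.289 -3.707
endloop
endfacet
facet normal 0.680 -0.537 0.498
outer loop
vertex 0.305 -0.655 -4.05
vertex 0.343 -0.289 -3.707
vertex -0.752 -1.273 -3.273
endloop
endfacet
facet normal 0.680 -0.537 0.498
outer loop
vertex -0.752 -1.273 -3.273
vertex 0.343 -0.289 -3.707
vertex -0.714 -0.907 -2.93
endloop
endfacet
facet normal -0.730 -0.426 0.535
outer loop
vertex -0.752 -1.273 -3.273
vertex -0.714 -0.907 -2.93
vertex -1.088 -0.809 -3.362
endloop
endfacet

endsolid


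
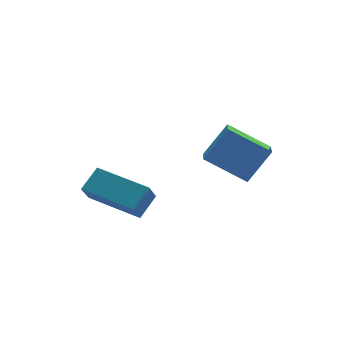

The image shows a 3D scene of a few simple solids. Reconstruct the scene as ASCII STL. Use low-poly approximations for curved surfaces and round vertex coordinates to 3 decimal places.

solid 
facet normal -0.629 -0.077 -0.773
outer loop
vertex 0.766 -4.599 -1.44
vertex -0.421 -3.634 -0.57
vertex 1.191 -3.683 -1.877
endloop
endfacet
facet normal 0.674 -0.549 -0.494
outer loop
vertex 2.141 -3.566 -0.71
vertex 0.766 -4.599 -1.44
vertex 1.191 -3.683 -1.877
endloop
endfacet
facet normal -0.629 -0.078 -0.773
outer loop
vertex 1.191 -3.683 -1.877
vertex -0.421 -3.634 -0.57
vertex 0.003 -2.718 -1.007
endloop
endfacet
facet normal 0.386 0.833 -0.397
outer loop
vertex 0.003 -2.718 -1.007
vertex 2.141 -3.566 -0.71
vertex 1.191 -3.683 -1.877
endloop
endfacet
facet normal -0.386 -0.833 0.397
outer loop
vertex 0.766 -4.599 -1.44
vertex 0.529 -3.517 0.597
vertex -0.421 -3.634 -0.57
endloop
endfacet
facet normal 0.674 -0.548 -0.495
outer loop
vertex 1.717 -4.482 -0.273
vertex 0.766 -4.599 -1.44
vertex 2.141 -3.566 -0.71
endloop
endfacet
facet normal -0.385 -0.833 0.398
outer loop
vertex 1.717 -4.482 -0.273
vertex 0.529 -3.517 0.597
vertex 0.766 -4.599 -1.44
endloop
endfacet
facet normal -0.675 0.548 0.494
outer loop
vertex -0.421 -3.634 -0.57
vertex 0.529 -3.517 0.597
vertex 0.003 -2.718 -1.007
endloop
endfacet
facet normal 0.385 0.833 -0.398
outer loop
vertex 0.954 -2.601 0.16
vertex 2.141 -3.566 -0.71
vertex 0.003 -2.718 -1.007
endloop
endfacet
facet normal -0.674 0.549 0.494
outer loop
vertex 0.003 -2.718 -1.007
vertex 0.529 -3.517 0.597
vertex 0.954 -2.601 0.16
endloop
endfacet
facet normal 0.630 0.077 0.773
outer loop
vertex 0.954 -2.601 0.16
vertex 1.717 -4.482 -0.273
vertex 2.141 -3.566 -0.71
endloop
endfacet
facet normal 0.629 0.077 0.773
outer loop
vertex 0.529 -3.517 0.597
vertex 1.717 -4.482 -0.273
vertex 0.954 -2.601 0.16
endloop
endfacet
facet normal -0.414 -0.376 0.829
outer loop
vertex -1.632 -1.814 -2.877
vertex -2.841 -0.001 -2.657
vertex -2.428 -2.272 -3.482
endloop
endfacet
facet normal 0.553 -0.827 -0.101
outer loop
vertex -2.019 -1.899 -4.303
vertex -1.632 -1.814 -2.877
vertex -2.428 -2.272 -3.482
endloop
endfacet
facet normal -0.414 -0.376 0.829
outer loop
vertex -2.428 -2.272 -3.482
vertex -2.841 -0.001 -2.657
vertex -3.638 -0.459 -3.263
endloop
endfacet
facet normal -0.724 -0.417 -0.550
outer loop
vertex -3.638 -0.459 -3.263
vertex -2.019 -1.899 -4.303
vertex -2.428 -2.272 -3.482
endloop
endfacet
facet normal 0.724 0.416 0.550
outer loop
vertex -1.632 -1.814 -2.877
vertex -2.432 0.372 -3.478
vertex -2.841 -0.001 -2.657
endloop
endfacet
facet normal 0.552 -0.828 -0.100
outer loop
vertex -1.222 -1.441 -3.697
vertex -1.632 -1.814 -2.877
vertex -2.019 -1.899 -4.303
endloop
endfacet
facet normal 0.723 0.416 0.551
outer loop
vertex -1.222 -1.441 -3.697
vertex -2.432 0.372 -3.478
vertex -1.632 -1.814 -2.877
endloop
endfacet
facet normal -0.552 0.828 0.101
outer loop
vertex -2.841 -0.001 -2.657
vertex -2.432 0.372 -3.478
vertex -3.638 -0.459 -3.263
endloop
endfacet
facet normal -0.724 -0.416 -0.551
outer loop
vertex -3.228 -0.086 -4.083
vertex -2.019 -1.899 -4.303
vertex -3.638 -0.459 -3.263
endloop
endfacet
facet normal -0.552 0.828 0.100
outer loop
vertex -3.638 -0.459 -3.263
vertex -2.432 0.372 -3.478
vertex -3.228 -0.086 -4.083
endloop
endfacet
facet normal 0.414 0.377 -0.829
outer loop
vertex -3.228 -0.086 -4.083
vertex -1.222 -1.441 -3.697
vertex -2.019 -1.899 -4.303
endloop
endfacet
facet normal 0.414 0.376 -0.829
outer loop
vertex -2.432 0.372 -3.478
vertex -1.222 -1.441 -3.697
vertex -3.228 -0.086 -4.083
endloop
endfacet

endsolid
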